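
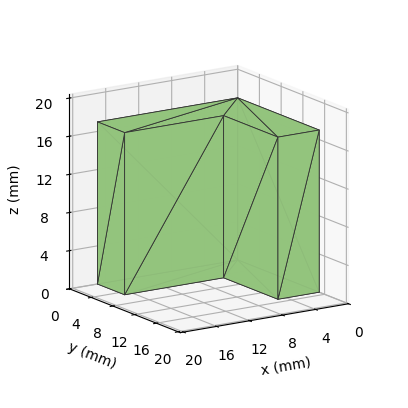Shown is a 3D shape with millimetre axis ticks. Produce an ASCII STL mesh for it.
Reading the render: the shape is an L-shaped prism: outer 17 × 15 mm, arm thicknesses ≈ 5 mm (horizontal) and 5 mm (vertical), extruded 17 mm in z (dimensions read to the nearest mm from the axis ticks). For the STL, each face is triangulated and given an outward normal.

solid part
  facet normal 0.0000 0.0000 -1.0000
    outer loop
      vertex 17.000 5.000 0.000
      vertex 17.000 0.000 0.000
      vertex 0.000 0.000 0.000
    endloop
  endfacet
  facet normal 0.0000 0.0000 -1.0000
    outer loop
      vertex 5.000 5.000 0.000
      vertex 17.000 5.000 0.000
      vertex 0.000 0.000 0.000
    endloop
  endfacet
  facet normal 0.0000 0.0000 -1.0000
    outer loop
      vertex 5.000 15.000 0.000
      vertex 5.000 5.000 0.000
      vertex 0.000 0.000 0.000
    endloop
  endfacet
  facet normal 0.0000 0.0000 -1.0000
    outer loop
      vertex 0.000 15.000 0.000
      vertex 5.000 15.000 0.000
      vertex 0.000 0.000 0.000
    endloop
  endfacet
  facet normal 0.0000 0.0000 1.0000
    outer loop
      vertex 0.000 0.000 17.000
      vertex 17.000 0.000 17.000
      vertex 17.000 5.000 17.000
    endloop
  endfacet
  facet normal 0.0000 0.0000 1.0000
    outer loop
      vertex 0.000 0.000 17.000
      vertex 17.000 5.000 17.000
      vertex 5.000 5.000 17.000
    endloop
  endfacet
  facet normal 0.0000 0.0000 1.0000
    outer loop
      vertex 0.000 0.000 17.000
      vertex 5.000 5.000 17.000
      vertex 5.000 15.000 17.000
    endloop
  endfacet
  facet normal 0.0000 0.0000 1.0000
    outer loop
      vertex 0.000 0.000 17.000
      vertex 5.000 15.000 17.000
      vertex 0.000 15.000 17.000
    endloop
  endfacet
  facet normal 0.0000 -1.0000 0.0000
    outer loop
      vertex 0.000 0.000 0.000
      vertex 17.000 0.000 0.000
      vertex 17.000 0.000 17.000
    endloop
  endfacet
  facet normal 0.0000 -1.0000 0.0000
    outer loop
      vertex 0.000 0.000 0.000
      vertex 17.000 0.000 17.000
      vertex 0.000 0.000 17.000
    endloop
  endfacet
  facet normal 1.0000 0.0000 0.0000
    outer loop
      vertex 17.000 0.000 0.000
      vertex 17.000 5.000 0.000
      vertex 17.000 5.000 17.000
    endloop
  endfacet
  facet normal 1.0000 0.0000 0.0000
    outer loop
      vertex 17.000 0.000 0.000
      vertex 17.000 5.000 17.000
      vertex 17.000 0.000 17.000
    endloop
  endfacet
  facet normal 0.0000 1.0000 0.0000
    outer loop
      vertex 17.000 5.000 0.000
      vertex 5.000 5.000 0.000
      vertex 5.000 5.000 17.000
    endloop
  endfacet
  facet normal 0.0000 1.0000 0.0000
    outer loop
      vertex 17.000 5.000 0.000
      vertex 5.000 5.000 17.000
      vertex 17.000 5.000 17.000
    endloop
  endfacet
  facet normal 1.0000 0.0000 0.0000
    outer loop
      vertex 5.000 5.000 0.000
      vertex 5.000 15.000 0.000
      vertex 5.000 15.000 17.000
    endloop
  endfacet
  facet normal 1.0000 0.0000 0.0000
    outer loop
      vertex 5.000 5.000 0.000
      vertex 5.000 15.000 17.000
      vertex 5.000 5.000 17.000
    endloop
  endfacet
  facet normal 0.0000 1.0000 0.0000
    outer loop
      vertex 5.000 15.000 0.000
      vertex 0.000 15.000 0.000
      vertex 0.000 15.000 17.000
    endloop
  endfacet
  facet normal 0.0000 1.0000 0.0000
    outer loop
      vertex 5.000 15.000 0.000
      vertex 0.000 15.000 17.000
      vertex 5.000 15.000 17.000
    endloop
  endfacet
  facet normal -1.0000 0.0000 0.0000
    outer loop
      vertex 0.000 15.000 0.000
      vertex 0.000 0.000 0.000
      vertex 0.000 0.000 17.000
    endloop
  endfacet
  facet normal -1.0000 0.0000 0.0000
    outer loop
      vertex 0.000 15.000 0.000
      vertex 0.000 0.000 17.000
      vertex 0.000 15.000 17.000
    endloop
  endfacet
endsolid part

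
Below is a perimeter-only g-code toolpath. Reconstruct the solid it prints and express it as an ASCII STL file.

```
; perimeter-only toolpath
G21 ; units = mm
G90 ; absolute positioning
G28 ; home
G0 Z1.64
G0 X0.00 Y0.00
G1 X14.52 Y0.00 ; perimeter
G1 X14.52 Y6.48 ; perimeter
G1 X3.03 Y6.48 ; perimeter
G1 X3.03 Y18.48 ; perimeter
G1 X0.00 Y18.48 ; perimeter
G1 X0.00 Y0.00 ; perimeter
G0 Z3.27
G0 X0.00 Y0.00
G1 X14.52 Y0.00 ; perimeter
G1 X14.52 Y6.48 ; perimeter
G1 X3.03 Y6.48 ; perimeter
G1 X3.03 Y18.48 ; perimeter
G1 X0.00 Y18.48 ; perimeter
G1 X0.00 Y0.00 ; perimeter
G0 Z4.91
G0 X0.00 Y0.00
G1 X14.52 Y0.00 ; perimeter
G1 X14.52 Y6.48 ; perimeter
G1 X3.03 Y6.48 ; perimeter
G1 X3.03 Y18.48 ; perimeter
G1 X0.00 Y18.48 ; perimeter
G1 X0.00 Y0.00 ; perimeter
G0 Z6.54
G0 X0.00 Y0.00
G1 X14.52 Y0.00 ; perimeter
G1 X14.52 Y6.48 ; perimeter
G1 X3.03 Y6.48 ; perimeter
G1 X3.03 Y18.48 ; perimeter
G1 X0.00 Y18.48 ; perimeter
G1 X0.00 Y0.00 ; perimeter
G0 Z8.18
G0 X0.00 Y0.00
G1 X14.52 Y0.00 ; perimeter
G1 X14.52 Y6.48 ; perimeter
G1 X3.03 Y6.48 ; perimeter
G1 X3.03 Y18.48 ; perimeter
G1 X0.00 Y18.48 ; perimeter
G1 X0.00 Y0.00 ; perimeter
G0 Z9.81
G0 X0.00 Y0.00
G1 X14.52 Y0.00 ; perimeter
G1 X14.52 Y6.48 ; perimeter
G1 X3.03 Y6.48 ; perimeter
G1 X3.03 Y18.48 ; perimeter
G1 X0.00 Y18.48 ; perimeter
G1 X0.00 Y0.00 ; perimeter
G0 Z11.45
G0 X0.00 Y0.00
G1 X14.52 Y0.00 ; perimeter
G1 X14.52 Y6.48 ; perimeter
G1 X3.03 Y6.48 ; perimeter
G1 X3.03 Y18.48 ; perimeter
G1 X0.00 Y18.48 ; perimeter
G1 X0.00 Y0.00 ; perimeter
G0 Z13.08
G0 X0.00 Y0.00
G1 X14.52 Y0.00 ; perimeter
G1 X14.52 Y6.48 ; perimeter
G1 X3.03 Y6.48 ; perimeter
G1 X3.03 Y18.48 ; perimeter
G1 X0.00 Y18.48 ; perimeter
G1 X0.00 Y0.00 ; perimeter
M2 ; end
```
solid part
  facet normal 0.0000 0.0000 -1.0000
    outer loop
      vertex 14.52 6.48 0.00
      vertex 14.52 0.00 0.00
      vertex 0.00 0.00 0.00
    endloop
  endfacet
  facet normal 0.0000 0.0000 -1.0000
    outer loop
      vertex 3.03 6.48 0.00
      vertex 14.52 6.48 0.00
      vertex 0.00 0.00 0.00
    endloop
  endfacet
  facet normal 0.0000 0.0000 -1.0000
    outer loop
      vertex 3.03 18.48 0.00
      vertex 3.03 6.48 0.00
      vertex 0.00 0.00 0.00
    endloop
  endfacet
  facet normal 0.0000 0.0000 -1.0000
    outer loop
      vertex 0.00 18.48 0.00
      vertex 3.03 18.48 0.00
      vertex 0.00 0.00 0.00
    endloop
  endfacet
  facet normal 0.0000 0.0000 1.0000
    outer loop
      vertex 0.00 0.00 13.08
      vertex 14.52 0.00 13.08
      vertex 14.52 6.48 13.08
    endloop
  endfacet
  facet normal 0.0000 0.0000 1.0000
    outer loop
      vertex 0.00 0.00 13.08
      vertex 14.52 6.48 13.08
      vertex 3.03 6.48 13.08
    endloop
  endfacet
  facet normal 0.0000 0.0000 1.0000
    outer loop
      vertex 0.00 0.00 13.08
      vertex 3.03 6.48 13.08
      vertex 3.03 18.48 13.08
    endloop
  endfacet
  facet normal 0.0000 0.0000 1.0000
    outer loop
      vertex 0.00 0.00 13.08
      vertex 3.03 18.48 13.08
      vertex 0.00 18.48 13.08
    endloop
  endfacet
  facet normal 0.0000 -1.0000 0.0000
    outer loop
      vertex 0.00 0.00 0.00
      vertex 14.52 0.00 0.00
      vertex 14.52 0.00 13.08
    endloop
  endfacet
  facet normal 0.0000 -1.0000 0.0000
    outer loop
      vertex 0.00 0.00 0.00
      vertex 14.52 0.00 13.08
      vertex 0.00 0.00 13.08
    endloop
  endfacet
  facet normal 1.0000 0.0000 0.0000
    outer loop
      vertex 14.52 0.00 0.00
      vertex 14.52 6.48 0.00
      vertex 14.52 6.48 13.08
    endloop
  endfacet
  facet normal 1.0000 0.0000 0.0000
    outer loop
      vertex 14.52 0.00 0.00
      vertex 14.52 6.48 13.08
      vertex 14.52 0.00 13.08
    endloop
  endfacet
  facet normal 0.0000 1.0000 0.0000
    outer loop
      vertex 14.52 6.48 0.00
      vertex 3.03 6.48 0.00
      vertex 3.03 6.48 13.08
    endloop
  endfacet
  facet normal 0.0000 1.0000 0.0000
    outer loop
      vertex 14.52 6.48 0.00
      vertex 3.03 6.48 13.08
      vertex 14.52 6.48 13.08
    endloop
  endfacet
  facet normal 1.0000 0.0000 0.0000
    outer loop
      vertex 3.03 6.48 0.00
      vertex 3.03 18.48 0.00
      vertex 3.03 18.48 13.08
    endloop
  endfacet
  facet normal 1.0000 0.0000 0.0000
    outer loop
      vertex 3.03 6.48 0.00
      vertex 3.03 18.48 13.08
      vertex 3.03 6.48 13.08
    endloop
  endfacet
  facet normal 0.0000 1.0000 0.0000
    outer loop
      vertex 3.03 18.48 0.00
      vertex 0.00 18.48 0.00
      vertex 0.00 18.48 13.08
    endloop
  endfacet
  facet normal 0.0000 1.0000 0.0000
    outer loop
      vertex 3.03 18.48 0.00
      vertex 0.00 18.48 13.08
      vertex 3.03 18.48 13.08
    endloop
  endfacet
  facet normal -1.0000 0.0000 0.0000
    outer loop
      vertex 0.00 18.48 0.00
      vertex 0.00 0.00 0.00
      vertex 0.00 0.00 13.08
    endloop
  endfacet
  facet normal -1.0000 0.0000 0.0000
    outer loop
      vertex 0.00 18.48 0.00
      vertex 0.00 0.00 13.08
      vertex 0.00 18.48 13.08
    endloop
  endfacet
endsolid part

The G0 Z moves step by Δz≈1.64 mm. Every layer's G1 loop is the same polygon, so the solid is a straight extrusion of it from z=0 to z≈13.1. Closing with flat bottom and top caps and triangulating gives 20 facets — an L-shaped prism: outer 14.5 × 18.5 mm, arm thicknesses ≈ 6.48 mm (horizontal) and 3.03 mm (vertical), extruded 13.1 mm in z.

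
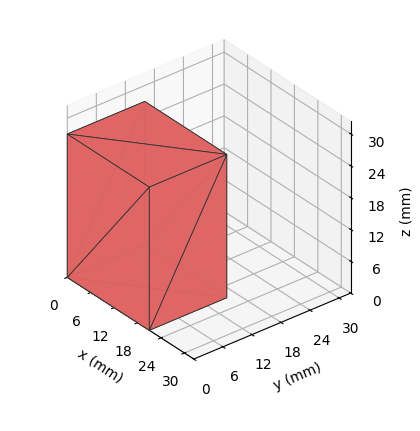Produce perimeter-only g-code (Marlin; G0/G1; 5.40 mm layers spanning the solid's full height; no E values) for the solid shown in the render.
Reading the render: the shape is a rectangular box, roughly 21 × 16 mm footprint and 27 mm tall (dimensions read to the nearest mm from the axis ticks). For the g-code, the solid's height is divided into equal slices at the stated Δz and each level perimeter traced with G1 moves after a G0 lift.

; perimeter-only toolpath
G21 ; units = mm
G90 ; absolute positioning
G28 ; home
; layer 1
G0 Z5.40
G0 X0.00 Y0.00
G1 X21.00 Y0.00
G1 X21.00 Y16.00
G1 X0.00 Y16.00
G1 X0.00 Y0.00
; layer 2
G0 Z10.80
G0 X0.00 Y0.00
G1 X21.00 Y0.00
G1 X21.00 Y16.00
G1 X0.00 Y16.00
G1 X0.00 Y0.00
; layer 3
G0 Z16.20
G0 X0.00 Y0.00
G1 X21.00 Y0.00
G1 X21.00 Y16.00
G1 X0.00 Y16.00
G1 X0.00 Y0.00
; layer 4
G0 Z21.60
G0 X0.00 Y0.00
G1 X21.00 Y0.00
G1 X21.00 Y16.00
G1 X0.00 Y16.00
G1 X0.00 Y0.00
; layer 5
G0 Z27.00
G0 X0.00 Y0.00
G1 X21.00 Y0.00
G1 X21.00 Y16.00
G1 X0.00 Y16.00
G1 X0.00 Y0.00
M2 ; end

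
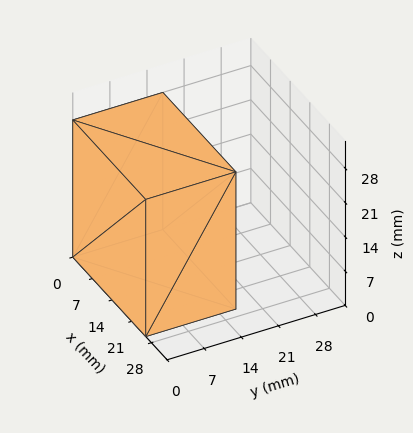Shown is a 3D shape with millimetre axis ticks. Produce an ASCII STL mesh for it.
Reading the render: the shape is a rectangular box, roughly 26 × 17 mm footprint and 28 mm tall (dimensions read to the nearest mm from the axis ticks). For the STL, each face is triangulated and given an outward normal.

solid part
  facet normal 0.0000 0.0000 -1.0000
    outer loop
      vertex 26.00 17.00 0.00
      vertex 26.00 0.00 0.00
      vertex 0.00 0.00 0.00
    endloop
  endfacet
  facet normal 0.0000 0.0000 -1.0000
    outer loop
      vertex 0.00 17.00 0.00
      vertex 26.00 17.00 0.00
      vertex 0.00 0.00 0.00
    endloop
  endfacet
  facet normal 0.0000 0.0000 1.0000
    outer loop
      vertex 0.00 0.00 28.00
      vertex 26.00 0.00 28.00
      vertex 26.00 17.00 28.00
    endloop
  endfacet
  facet normal 0.0000 0.0000 1.0000
    outer loop
      vertex 0.00 0.00 28.00
      vertex 26.00 17.00 28.00
      vertex 0.00 17.00 28.00
    endloop
  endfacet
  facet normal 0.0000 -1.0000 0.0000
    outer loop
      vertex 0.00 0.00 0.00
      vertex 26.00 0.00 0.00
      vertex 26.00 0.00 28.00
    endloop
  endfacet
  facet normal 0.0000 -1.0000 0.0000
    outer loop
      vertex 0.00 0.00 0.00
      vertex 26.00 0.00 28.00
      vertex 0.00 0.00 28.00
    endloop
  endfacet
  facet normal 0.0000 1.0000 0.0000
    outer loop
      vertex 26.00 17.00 28.00
      vertex 26.00 17.00 0.00
      vertex 0.00 17.00 0.00
    endloop
  endfacet
  facet normal 0.0000 1.0000 0.0000
    outer loop
      vertex 0.00 17.00 28.00
      vertex 26.00 17.00 28.00
      vertex 0.00 17.00 0.00
    endloop
  endfacet
  facet normal -1.0000 0.0000 0.0000
    outer loop
      vertex 0.00 17.00 28.00
      vertex 0.00 17.00 0.00
      vertex 0.00 0.00 0.00
    endloop
  endfacet
  facet normal -1.0000 0.0000 0.0000
    outer loop
      vertex 0.00 0.00 28.00
      vertex 0.00 17.00 28.00
      vertex 0.00 0.00 0.00
    endloop
  endfacet
  facet normal 1.0000 0.0000 0.0000
    outer loop
      vertex 26.00 0.00 0.00
      vertex 26.00 17.00 0.00
      vertex 26.00 17.00 28.00
    endloop
  endfacet
  facet normal 1.0000 0.0000 0.0000
    outer loop
      vertex 26.00 0.00 0.00
      vertex 26.00 17.00 28.00
      vertex 26.00 0.00 28.00
    endloop
  endfacet
endsolid part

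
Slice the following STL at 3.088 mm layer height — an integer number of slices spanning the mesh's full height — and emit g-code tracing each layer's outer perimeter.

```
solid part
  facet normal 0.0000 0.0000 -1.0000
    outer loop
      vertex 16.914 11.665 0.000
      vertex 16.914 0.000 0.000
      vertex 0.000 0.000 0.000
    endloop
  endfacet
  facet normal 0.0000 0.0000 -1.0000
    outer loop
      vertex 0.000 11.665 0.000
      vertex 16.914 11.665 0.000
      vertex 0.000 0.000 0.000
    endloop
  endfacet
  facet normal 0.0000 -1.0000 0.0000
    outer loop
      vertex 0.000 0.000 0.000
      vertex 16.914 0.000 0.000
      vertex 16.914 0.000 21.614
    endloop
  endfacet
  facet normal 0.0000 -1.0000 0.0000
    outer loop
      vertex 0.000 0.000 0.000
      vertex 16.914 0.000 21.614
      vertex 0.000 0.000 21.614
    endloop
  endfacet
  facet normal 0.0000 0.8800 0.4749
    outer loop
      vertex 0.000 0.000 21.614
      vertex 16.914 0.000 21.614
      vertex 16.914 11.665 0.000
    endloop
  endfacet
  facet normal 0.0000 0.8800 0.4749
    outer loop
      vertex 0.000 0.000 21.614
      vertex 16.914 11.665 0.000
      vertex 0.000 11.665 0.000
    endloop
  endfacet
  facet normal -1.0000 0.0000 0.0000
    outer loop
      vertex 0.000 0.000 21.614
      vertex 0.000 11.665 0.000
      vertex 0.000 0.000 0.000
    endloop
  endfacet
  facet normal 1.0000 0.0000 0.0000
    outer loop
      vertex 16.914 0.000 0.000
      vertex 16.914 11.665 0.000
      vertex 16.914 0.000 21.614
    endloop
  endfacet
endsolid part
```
; perimeter-only toolpath
G21 ; units = mm
G90 ; absolute positioning
G28 ; home
; layer 1
G0 Z3.088
G0 X0.000 Y0.000
G1 X16.914 Y0.000
G1 X16.914 Y9.999
G1 X0.000 Y9.999
G1 X0.000 Y0.000
; layer 2
G0 Z6.175
G0 X0.000 Y0.000
G1 X16.914 Y0.000
G1 X16.914 Y8.332
G1 X0.000 Y8.332
G1 X0.000 Y0.000
; layer 3
G0 Z9.263
G0 X0.000 Y0.000
G1 X16.914 Y0.000
G1 X16.914 Y6.666
G1 X0.000 Y6.666
G1 X0.000 Y0.000
; layer 4
G0 Z12.351
G0 X0.000 Y0.000
G1 X16.914 Y0.000
G1 X16.914 Y4.999
G1 X0.000 Y4.999
G1 X0.000 Y0.000
; layer 5
G0 Z15.439
G0 X0.000 Y0.000
G1 X16.914 Y0.000
G1 X16.914 Y3.333
G1 X0.000 Y3.333
G1 X0.000 Y0.000
; layer 6
G0 Z18.526
G0 X0.000 Y0.000
G1 X16.914 Y0.000
G1 X16.914 Y1.666
G1 X0.000 Y1.666
G1 X0.000 Y0.000
M2 ; end

The solid is a wedge (ramp): 16.9 × 11.7 mm base, rising to 21.6 mm along the y=0 edge and sloping linearly to z=0 at y=11.7. Slicing at Δz = 3.088 mm — 7 equal slices spanning the solid's height, so layer i sits at z = i·h/7 — gives 6 non-empty perimeters. Each is a 4-segment closed polygon; G0 lifts to the layer z and rapids to the start vertex, then G1 traces the edges. The cross-section shrinks linearly with z (the slice at the apex is degenerate and omitted).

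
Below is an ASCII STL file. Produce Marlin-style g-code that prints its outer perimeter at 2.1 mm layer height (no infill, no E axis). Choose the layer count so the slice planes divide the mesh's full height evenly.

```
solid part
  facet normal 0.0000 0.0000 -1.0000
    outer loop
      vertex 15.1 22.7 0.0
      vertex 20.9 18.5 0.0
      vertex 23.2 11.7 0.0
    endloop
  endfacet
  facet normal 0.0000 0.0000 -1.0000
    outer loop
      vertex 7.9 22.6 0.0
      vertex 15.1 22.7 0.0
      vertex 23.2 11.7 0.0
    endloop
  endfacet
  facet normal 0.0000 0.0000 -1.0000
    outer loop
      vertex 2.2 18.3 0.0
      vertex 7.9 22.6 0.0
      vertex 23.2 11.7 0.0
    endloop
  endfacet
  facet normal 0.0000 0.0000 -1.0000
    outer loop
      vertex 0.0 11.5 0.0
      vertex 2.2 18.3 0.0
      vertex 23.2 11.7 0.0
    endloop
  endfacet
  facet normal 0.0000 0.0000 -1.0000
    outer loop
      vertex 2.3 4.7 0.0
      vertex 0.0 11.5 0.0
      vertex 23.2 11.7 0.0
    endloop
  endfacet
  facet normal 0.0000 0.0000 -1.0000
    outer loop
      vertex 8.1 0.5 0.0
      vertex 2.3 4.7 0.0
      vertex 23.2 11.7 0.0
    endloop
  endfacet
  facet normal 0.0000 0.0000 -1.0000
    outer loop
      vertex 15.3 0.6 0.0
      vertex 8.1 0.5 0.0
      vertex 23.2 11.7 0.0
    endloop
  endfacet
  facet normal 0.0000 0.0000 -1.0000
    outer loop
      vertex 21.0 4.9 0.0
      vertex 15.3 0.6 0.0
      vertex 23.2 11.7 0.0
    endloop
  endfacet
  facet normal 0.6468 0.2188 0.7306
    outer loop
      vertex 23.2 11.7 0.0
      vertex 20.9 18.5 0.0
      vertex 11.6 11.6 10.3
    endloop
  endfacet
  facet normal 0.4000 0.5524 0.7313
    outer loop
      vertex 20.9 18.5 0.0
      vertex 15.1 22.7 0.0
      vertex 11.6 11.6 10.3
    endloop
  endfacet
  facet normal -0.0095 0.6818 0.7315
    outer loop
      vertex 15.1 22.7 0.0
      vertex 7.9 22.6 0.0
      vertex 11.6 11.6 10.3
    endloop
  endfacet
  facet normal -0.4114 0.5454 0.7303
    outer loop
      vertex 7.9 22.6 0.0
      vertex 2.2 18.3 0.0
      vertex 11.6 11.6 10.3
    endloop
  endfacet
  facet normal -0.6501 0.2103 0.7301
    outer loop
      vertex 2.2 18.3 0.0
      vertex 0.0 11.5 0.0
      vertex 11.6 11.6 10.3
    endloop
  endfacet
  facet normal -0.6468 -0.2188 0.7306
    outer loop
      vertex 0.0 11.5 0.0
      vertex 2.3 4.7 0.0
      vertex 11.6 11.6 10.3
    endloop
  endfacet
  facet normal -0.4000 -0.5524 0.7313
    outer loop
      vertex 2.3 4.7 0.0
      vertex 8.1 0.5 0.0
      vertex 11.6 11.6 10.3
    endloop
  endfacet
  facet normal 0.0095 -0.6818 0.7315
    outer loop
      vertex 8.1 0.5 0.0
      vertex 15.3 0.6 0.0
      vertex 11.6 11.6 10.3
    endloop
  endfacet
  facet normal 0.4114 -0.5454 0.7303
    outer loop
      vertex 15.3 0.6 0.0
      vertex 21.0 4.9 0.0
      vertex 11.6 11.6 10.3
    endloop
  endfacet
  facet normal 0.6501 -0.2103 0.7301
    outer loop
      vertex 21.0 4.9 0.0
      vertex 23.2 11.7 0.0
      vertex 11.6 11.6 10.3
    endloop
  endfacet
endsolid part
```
; perimeter-only toolpath
G21 ; units = mm
G90 ; absolute positioning
G28 ; home
; layer 1
G0 Z2.1
G0 X20.9 Y11.7
G1 X19.0 Y17.1
G1 X14.4 Y20.5
G1 X8.6 Y20.4
G1 X4.1 Y17.0
G1 X2.3 Y11.5
G1 X4.2 Y6.1
G1 X8.8 Y2.7
G1 X14.6 Y2.8
G1 X19.1 Y6.2
G1 X20.9 Y11.7
; layer 2
G0 Z4.1
G0 X18.6 Y11.7
G1 X17.2 Y15.7
G1 X13.7 Y18.3
G1 X9.4 Y18.2
G1 X6.0 Y15.6
G1 X4.6 Y11.5
G1 X6.0 Y7.5
G1 X9.5 Y4.9
G1 X13.8 Y5.0
G1 X17.2 Y7.6
G1 X18.6 Y11.7
; layer 3
G0 Z6.2
G0 X16.2 Y11.6
G1 X15.3 Y14.4
G1 X13.0 Y16.0
G1 X10.1 Y16.0
G1 X7.8 Y14.3
G1 X7.0 Y11.6
G1 X7.9 Y8.8
G1 X10.2 Y7.2
G1 X13.1 Y7.2
G1 X15.4 Y8.9
G1 X16.2 Y11.6
; layer 4
G0 Z8.2
G0 X13.9 Y11.6
G1 X13.5 Y13.0
G1 X12.3 Y13.8
G1 X10.9 Y13.8
G1 X9.7 Y12.9
G1 X9.3 Y11.6
G1 X9.7 Y10.2
G1 X10.9 Y9.4
G1 X12.3 Y9.4
G1 X13.5 Y10.3
G1 X13.9 Y11.6
M2 ; end

The solid is a regular 10-sided pyramid, base circumscribed radius ≈ 11.6 mm, apex at z ≈ 10.3 mm. Slicing at Δz = 2.1 mm — 5 equal slices spanning the solid's height, so layer i sits at z = i·h/5 — gives 4 non-empty perimeters. Each is a 10-segment closed polygon; G0 lifts to the layer z and rapids to the start vertex, then G1 traces the edges. The cross-section shrinks linearly with z (the slice at the apex is degenerate and omitted).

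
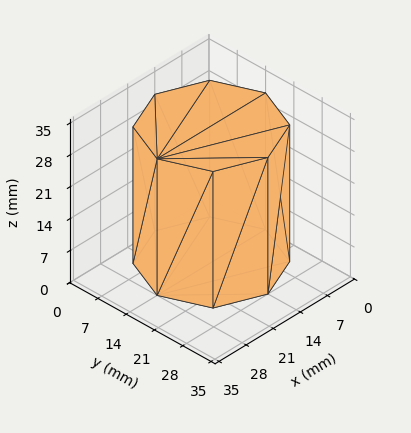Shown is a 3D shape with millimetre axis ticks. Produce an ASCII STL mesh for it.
Reading the render: the shape is a regular 8-sided prism (a cylinder approximated with 8 flat sides), circumscribed radius ≈ 14 mm, height ≈ 30 mm (dimensions read to the nearest mm from the axis ticks). For the STL, each face is triangulated and given an outward normal.

solid part
  facet normal 0.0000 0.0000 -1.0000
    outer loop
      vertex 14.000 28.000 0.000
      vertex 23.899 23.899 0.000
      vertex 28.000 14.000 0.000
    endloop
  endfacet
  facet normal 0.0000 0.0000 -1.0000
    outer loop
      vertex 4.101 23.899 0.000
      vertex 14.000 28.000 0.000
      vertex 28.000 14.000 0.000
    endloop
  endfacet
  facet normal 0.0000 0.0000 -1.0000
    outer loop
      vertex 0.000 14.000 0.000
      vertex 4.101 23.899 0.000
      vertex 28.000 14.000 0.000
    endloop
  endfacet
  facet normal 0.0000 0.0000 -1.0000
    outer loop
      vertex 4.101 4.101 0.000
      vertex 0.000 14.000 0.000
      vertex 28.000 14.000 0.000
    endloop
  endfacet
  facet normal 0.0000 0.0000 -1.0000
    outer loop
      vertex 14.000 0.000 0.000
      vertex 4.101 4.101 0.000
      vertex 28.000 14.000 0.000
    endloop
  endfacet
  facet normal 0.0000 0.0000 -1.0000
    outer loop
      vertex 23.899 4.101 0.000
      vertex 14.000 0.000 0.000
      vertex 28.000 14.000 0.000
    endloop
  endfacet
  facet normal 0.0000 0.0000 1.0000
    outer loop
      vertex 28.000 14.000 30.000
      vertex 23.899 23.899 30.000
      vertex 14.000 28.000 30.000
    endloop
  endfacet
  facet normal 0.0000 0.0000 1.0000
    outer loop
      vertex 28.000 14.000 30.000
      vertex 14.000 28.000 30.000
      vertex 4.101 23.899 30.000
    endloop
  endfacet
  facet normal 0.0000 0.0000 1.0000
    outer loop
      vertex 28.000 14.000 30.000
      vertex 4.101 23.899 30.000
      vertex 0.000 14.000 30.000
    endloop
  endfacet
  facet normal 0.0000 0.0000 1.0000
    outer loop
      vertex 28.000 14.000 30.000
      vertex 0.000 14.000 30.000
      vertex 4.101 4.101 30.000
    endloop
  endfacet
  facet normal 0.0000 0.0000 1.0000
    outer loop
      vertex 28.000 14.000 30.000
      vertex 4.101 4.101 30.000
      vertex 14.000 0.000 30.000
    endloop
  endfacet
  facet normal 0.0000 0.0000 1.0000
    outer loop
      vertex 28.000 14.000 30.000
      vertex 14.000 0.000 30.000
      vertex 23.899 4.101 30.000
    endloop
  endfacet
  facet normal 0.9239 0.3827 0.0000
    outer loop
      vertex 28.000 14.000 0.000
      vertex 23.899 23.899 0.000
      vertex 23.899 23.899 30.000
    endloop
  endfacet
  facet normal 0.9239 0.3827 0.0000
    outer loop
      vertex 28.000 14.000 0.000
      vertex 23.899 23.899 30.000
      vertex 28.000 14.000 30.000
    endloop
  endfacet
  facet normal 0.3827 0.9239 0.0000
    outer loop
      vertex 23.899 23.899 0.000
      vertex 14.000 28.000 0.000
      vertex 14.000 28.000 30.000
    endloop
  endfacet
  facet normal 0.3827 0.9239 0.0000
    outer loop
      vertex 23.899 23.899 0.000
      vertex 14.000 28.000 30.000
      vertex 23.899 23.899 30.000
    endloop
  endfacet
  facet normal -0.3827 0.9239 0.0000
    outer loop
      vertex 14.000 28.000 0.000
      vertex 4.101 23.899 0.000
      vertex 4.101 23.899 30.000
    endloop
  endfacet
  facet normal -0.3827 0.9239 0.0000
    outer loop
      vertex 14.000 28.000 0.000
      vertex 4.101 23.899 30.000
      vertex 14.000 28.000 30.000
    endloop
  endfacet
  facet normal -0.9239 0.3827 0.0000
    outer loop
      vertex 4.101 23.899 0.000
      vertex 0.000 14.000 0.000
      vertex 0.000 14.000 30.000
    endloop
  endfacet
  facet normal -0.9239 0.3827 0.0000
    outer loop
      vertex 4.101 23.899 0.000
      vertex 0.000 14.000 30.000
      vertex 4.101 23.899 30.000
    endloop
  endfacet
  facet normal -0.9239 -0.3827 0.0000
    outer loop
      vertex 0.000 14.000 0.000
      vertex 4.101 4.101 0.000
      vertex 4.101 4.101 30.000
    endloop
  endfacet
  facet normal -0.9239 -0.3827 0.0000
    outer loop
      vertex 0.000 14.000 0.000
      vertex 4.101 4.101 30.000
      vertex 0.000 14.000 30.000
    endloop
  endfacet
  facet normal -0.3827 -0.9239 0.0000
    outer loop
      vertex 4.101 4.101 0.000
      vertex 14.000 0.000 0.000
      vertex 14.000 0.000 30.000
    endloop
  endfacet
  facet normal -0.3827 -0.9239 0.0000
    outer loop
      vertex 4.101 4.101 0.000
      vertex 14.000 0.000 30.000
      vertex 4.101 4.101 30.000
    endloop
  endfacet
  facet normal 0.3827 -0.9239 0.0000
    outer loop
      vertex 14.000 0.000 0.000
      vertex 23.899 4.101 0.000
      vertex 23.899 4.101 30.000
    endloop
  endfacet
  facet normal 0.3827 -0.9239 0.0000
    outer loop
      vertex 14.000 0.000 0.000
      vertex 23.899 4.101 30.000
      vertex 14.000 0.000 30.000
    endloop
  endfacet
  facet normal 0.9239 -0.3827 0.0000
    outer loop
      vertex 23.899 4.101 0.000
      vertex 28.000 14.000 0.000
      vertex 28.000 14.000 30.000
    endloop
  endfacet
  facet normal 0.9239 -0.3827 0.0000
    outer loop
      vertex 23.899 4.101 0.000
      vertex 28.000 14.000 30.000
      vertex 23.899 4.101 30.000
    endloop
  endfacet
endsolid part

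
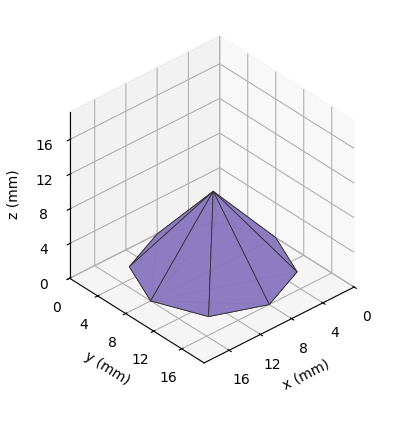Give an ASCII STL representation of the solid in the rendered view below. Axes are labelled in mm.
Reading the render: the shape is a regular 8-sided pyramid, base circumscribed radius ≈ 8 mm, apex at z ≈ 9 mm (dimensions read to the nearest mm from the axis ticks). For the STL, each face is triangulated and given an outward normal.

solid part
  facet normal 0.0000 0.0000 -1.0000
    outer loop
      vertex 8.000 16.000 0.000
      vertex 13.657 13.657 0.000
      vertex 16.000 8.000 0.000
    endloop
  endfacet
  facet normal 0.0000 0.0000 -1.0000
    outer loop
      vertex 2.343 13.657 0.000
      vertex 8.000 16.000 0.000
      vertex 16.000 8.000 0.000
    endloop
  endfacet
  facet normal 0.0000 0.0000 -1.0000
    outer loop
      vertex 0.000 8.000 0.000
      vertex 2.343 13.657 0.000
      vertex 16.000 8.000 0.000
    endloop
  endfacet
  facet normal 0.0000 0.0000 -1.0000
    outer loop
      vertex 2.343 2.343 0.000
      vertex 0.000 8.000 0.000
      vertex 16.000 8.000 0.000
    endloop
  endfacet
  facet normal 0.0000 0.0000 -1.0000
    outer loop
      vertex 8.000 0.000 0.000
      vertex 2.343 2.343 0.000
      vertex 16.000 8.000 0.000
    endloop
  endfacet
  facet normal 0.0000 0.0000 -1.0000
    outer loop
      vertex 13.657 2.343 0.000
      vertex 8.000 0.000 0.000
      vertex 16.000 8.000 0.000
    endloop
  endfacet
  facet normal 0.7140 0.2957 0.6347
    outer loop
      vertex 16.000 8.000 0.000
      vertex 13.657 13.657 0.000
      vertex 8.000 8.000 9.000
    endloop
  endfacet
  facet normal 0.2957 0.7140 0.6347
    outer loop
      vertex 13.657 13.657 0.000
      vertex 8.000 16.000 0.000
      vertex 8.000 8.000 9.000
    endloop
  endfacet
  facet normal -0.2957 0.7140 0.6347
    outer loop
      vertex 8.000 16.000 0.000
      vertex 2.343 13.657 0.000
      vertex 8.000 8.000 9.000
    endloop
  endfacet
  facet normal -0.7140 0.2957 0.6347
    outer loop
      vertex 2.343 13.657 0.000
      vertex 0.000 8.000 0.000
      vertex 8.000 8.000 9.000
    endloop
  endfacet
  facet normal -0.7140 -0.2957 0.6347
    outer loop
      vertex 0.000 8.000 0.000
      vertex 2.343 2.343 0.000
      vertex 8.000 8.000 9.000
    endloop
  endfacet
  facet normal -0.2957 -0.7140 0.6347
    outer loop
      vertex 2.343 2.343 0.000
      vertex 8.000 0.000 0.000
      vertex 8.000 8.000 9.000
    endloop
  endfacet
  facet normal 0.2957 -0.7140 0.6347
    outer loop
      vertex 8.000 0.000 0.000
      vertex 13.657 2.343 0.000
      vertex 8.000 8.000 9.000
    endloop
  endfacet
  facet normal 0.7140 -0.2957 0.6347
    outer loop
      vertex 13.657 2.343 0.000
      vertex 16.000 8.000 0.000
      vertex 8.000 8.000 9.000
    endloop
  endfacet
endsolid part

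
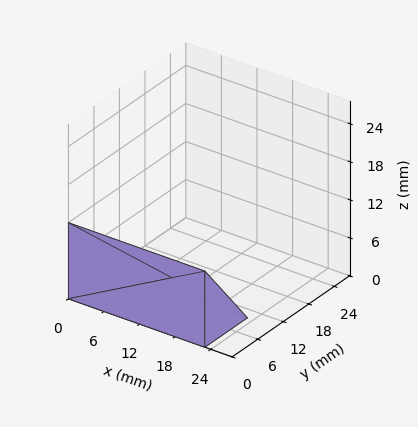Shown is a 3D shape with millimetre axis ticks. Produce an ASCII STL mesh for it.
Reading the render: the shape is a wedge (ramp): 23 × 10 mm base, rising to 12 mm along the y=0 edge and sloping linearly to z=0 at y=10 (dimensions read to the nearest mm from the axis ticks). For the STL, each face is triangulated and given an outward normal.

solid part
  facet normal 0.0000 0.0000 -1.0000
    outer loop
      vertex 23.0 10.0 0.0
      vertex 23.0 0.0 0.0
      vertex 0.0 0.0 0.0
    endloop
  endfacet
  facet normal 0.0000 0.0000 -1.0000
    outer loop
      vertex 0.0 10.0 0.0
      vertex 23.0 10.0 0.0
      vertex 0.0 0.0 0.0
    endloop
  endfacet
  facet normal 0.0000 -1.0000 0.0000
    outer loop
      vertex 0.0 0.0 0.0
      vertex 23.0 0.0 0.0
      vertex 23.0 0.0 12.0
    endloop
  endfacet
  facet normal 0.0000 -1.0000 0.0000
    outer loop
      vertex 0.0 0.0 0.0
      vertex 23.0 0.0 12.0
      vertex 0.0 0.0 12.0
    endloop
  endfacet
  facet normal 0.0000 0.7682 0.6402
    outer loop
      vertex 0.0 0.0 12.0
      vertex 23.0 0.0 12.0
      vertex 23.0 10.0 0.0
    endloop
  endfacet
  facet normal 0.0000 0.7682 0.6402
    outer loop
      vertex 0.0 0.0 12.0
      vertex 23.0 10.0 0.0
      vertex 0.0 10.0 0.0
    endloop
  endfacet
  facet normal -1.0000 0.0000 0.0000
    outer loop
      vertex 0.0 0.0 12.0
      vertex 0.0 10.0 0.0
      vertex 0.0 0.0 0.0
    endloop
  endfacet
  facet normal 1.0000 0.0000 0.0000
    outer loop
      vertex 23.0 0.0 0.0
      vertex 23.0 10.0 0.0
      vertex 23.0 0.0 12.0
    endloop
  endfacet
endsolid part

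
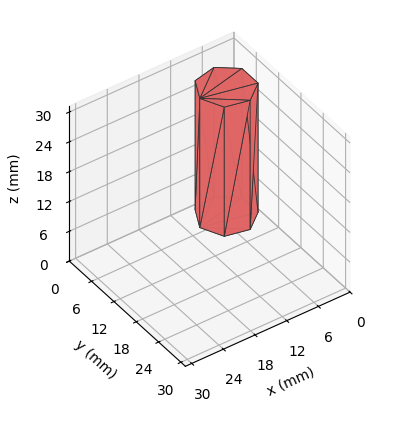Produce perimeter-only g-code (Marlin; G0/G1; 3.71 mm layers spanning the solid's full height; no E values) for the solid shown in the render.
Reading the render: the shape is a regular 7-sided prism (a cylinder approximated with 7 flat sides), circumscribed radius ≈ 5 mm, height ≈ 26 mm (dimensions read to the nearest mm from the axis ticks). For the g-code, the solid's height is divided into equal slices at the stated Δz and each level perimeter traced with G1 moves after a G0 lift.

; perimeter-only toolpath
G21 ; units = mm
G90 ; absolute positioning
G28 ; home
; layer 1
G0 Z3.71
G0 X10.00 Y5.00
G1 X8.12 Y8.91
G1 X3.89 Y9.87
G1 X0.50 Y7.17
G1 X0.50 Y2.83
G1 X3.89 Y0.13
G1 X8.12 Y1.09
G1 X10.00 Y5.00
; layer 2
G0 Z7.43
G0 X10.00 Y5.00
G1 X8.12 Y8.91
G1 X3.89 Y9.87
G1 X0.50 Y7.17
G1 X0.50 Y2.83
G1 X3.89 Y0.13
G1 X8.12 Y1.09
G1 X10.00 Y5.00
; layer 3
G0 Z11.14
G0 X10.00 Y5.00
G1 X8.12 Y8.91
G1 X3.89 Y9.87
G1 X0.50 Y7.17
G1 X0.50 Y2.83
G1 X3.89 Y0.13
G1 X8.12 Y1.09
G1 X10.00 Y5.00
; layer 4
G0 Z14.86
G0 X10.00 Y5.00
G1 X8.12 Y8.91
G1 X3.89 Y9.87
G1 X0.50 Y7.17
G1 X0.50 Y2.83
G1 X3.89 Y0.13
G1 X8.12 Y1.09
G1 X10.00 Y5.00
; layer 5
G0 Z18.57
G0 X10.00 Y5.00
G1 X8.12 Y8.91
G1 X3.89 Y9.87
G1 X0.50 Y7.17
G1 X0.50 Y2.83
G1 X3.89 Y0.13
G1 X8.12 Y1.09
G1 X10.00 Y5.00
; layer 6
G0 Z22.29
G0 X10.00 Y5.00
G1 X8.12 Y8.91
G1 X3.89 Y9.87
G1 X0.50 Y7.17
G1 X0.50 Y2.83
G1 X3.89 Y0.13
G1 X8.12 Y1.09
G1 X10.00 Y5.00
; layer 7
G0 Z26.00
G0 X10.00 Y5.00
G1 X8.12 Y8.91
G1 X3.89 Y9.87
G1 X0.50 Y7.17
G1 X0.50 Y2.83
G1 X3.89 Y0.13
G1 X8.12 Y1.09
G1 X10.00 Y5.00
M2 ; end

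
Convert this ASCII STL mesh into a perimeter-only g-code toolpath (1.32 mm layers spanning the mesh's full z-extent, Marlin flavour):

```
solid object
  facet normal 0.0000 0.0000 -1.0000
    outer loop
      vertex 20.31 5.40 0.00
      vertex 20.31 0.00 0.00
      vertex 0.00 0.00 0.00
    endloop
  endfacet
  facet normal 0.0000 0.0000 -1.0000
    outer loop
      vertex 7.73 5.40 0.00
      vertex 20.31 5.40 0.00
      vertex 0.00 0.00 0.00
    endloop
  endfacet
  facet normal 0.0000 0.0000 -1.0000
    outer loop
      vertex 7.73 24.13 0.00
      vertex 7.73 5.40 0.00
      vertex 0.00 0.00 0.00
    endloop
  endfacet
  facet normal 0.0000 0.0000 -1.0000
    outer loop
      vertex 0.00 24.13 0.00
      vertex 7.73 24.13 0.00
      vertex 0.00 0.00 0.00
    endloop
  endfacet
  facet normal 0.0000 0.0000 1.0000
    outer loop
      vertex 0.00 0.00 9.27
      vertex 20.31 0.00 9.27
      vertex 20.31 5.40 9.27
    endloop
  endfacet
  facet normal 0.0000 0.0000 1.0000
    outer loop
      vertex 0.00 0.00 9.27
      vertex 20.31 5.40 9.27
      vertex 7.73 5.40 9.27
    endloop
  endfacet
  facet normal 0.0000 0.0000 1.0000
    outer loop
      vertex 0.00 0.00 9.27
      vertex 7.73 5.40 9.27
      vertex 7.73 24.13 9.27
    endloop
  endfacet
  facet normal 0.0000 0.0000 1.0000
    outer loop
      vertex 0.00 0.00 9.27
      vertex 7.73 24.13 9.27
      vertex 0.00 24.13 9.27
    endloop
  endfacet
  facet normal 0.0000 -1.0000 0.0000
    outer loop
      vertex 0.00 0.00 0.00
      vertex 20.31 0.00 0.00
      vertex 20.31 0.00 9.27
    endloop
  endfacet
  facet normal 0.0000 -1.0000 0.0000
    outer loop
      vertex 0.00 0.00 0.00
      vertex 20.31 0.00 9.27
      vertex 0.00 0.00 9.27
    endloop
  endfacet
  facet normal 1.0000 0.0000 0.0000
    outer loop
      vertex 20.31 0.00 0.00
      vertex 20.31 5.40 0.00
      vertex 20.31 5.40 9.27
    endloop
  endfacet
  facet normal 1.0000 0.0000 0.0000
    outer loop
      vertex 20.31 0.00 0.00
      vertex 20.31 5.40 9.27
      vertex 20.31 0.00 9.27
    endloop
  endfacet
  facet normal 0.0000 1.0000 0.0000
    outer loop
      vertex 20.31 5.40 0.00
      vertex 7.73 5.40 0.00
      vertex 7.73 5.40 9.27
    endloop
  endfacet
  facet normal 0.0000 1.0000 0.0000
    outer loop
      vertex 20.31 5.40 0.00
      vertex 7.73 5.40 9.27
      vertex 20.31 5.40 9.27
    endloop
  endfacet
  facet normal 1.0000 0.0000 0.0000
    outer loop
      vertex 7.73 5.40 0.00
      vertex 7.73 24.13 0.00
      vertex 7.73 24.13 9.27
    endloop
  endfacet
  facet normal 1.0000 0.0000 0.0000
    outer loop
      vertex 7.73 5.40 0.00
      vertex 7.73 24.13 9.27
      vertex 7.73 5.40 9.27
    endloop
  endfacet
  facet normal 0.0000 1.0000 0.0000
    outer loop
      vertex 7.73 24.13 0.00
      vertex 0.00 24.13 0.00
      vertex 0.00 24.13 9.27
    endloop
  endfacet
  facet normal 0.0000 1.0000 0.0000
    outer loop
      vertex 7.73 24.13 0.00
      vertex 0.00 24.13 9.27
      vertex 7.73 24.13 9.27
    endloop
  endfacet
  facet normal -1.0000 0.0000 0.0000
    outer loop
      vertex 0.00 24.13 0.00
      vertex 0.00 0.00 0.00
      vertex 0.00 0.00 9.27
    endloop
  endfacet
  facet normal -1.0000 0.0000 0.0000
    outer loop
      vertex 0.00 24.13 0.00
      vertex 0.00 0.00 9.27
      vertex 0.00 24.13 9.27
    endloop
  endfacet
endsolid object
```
; perimeter-only toolpath
G21 ; units = mm
G90 ; absolute positioning
G28 ; home
; layer 1
G0 Z1.32
G0 X0.00 Y0.00
G1 X20.31 Y0.00
G1 X20.31 Y5.40
G1 X7.73 Y5.40
G1 X7.73 Y24.13
G1 X0.00 Y24.13
G1 X0.00 Y0.00
; layer 2
G0 Z2.65
G0 X0.00 Y0.00
G1 X20.31 Y0.00
G1 X20.31 Y5.40
G1 X7.73 Y5.40
G1 X7.73 Y24.13
G1 X0.00 Y24.13
G1 X0.00 Y0.00
; layer 3
G0 Z3.97
G0 X0.00 Y0.00
G1 X20.31 Y0.00
G1 X20.31 Y5.40
G1 X7.73 Y5.40
G1 X7.73 Y24.13
G1 X0.00 Y24.13
G1 X0.00 Y0.00
; layer 4
G0 Z5.30
G0 X0.00 Y0.00
G1 X20.31 Y0.00
G1 X20.31 Y5.40
G1 X7.73 Y5.40
G1 X7.73 Y24.13
G1 X0.00 Y24.13
G1 X0.00 Y0.00
; layer 5
G0 Z6.62
G0 X0.00 Y0.00
G1 X20.31 Y0.00
G1 X20.31 Y5.40
G1 X7.73 Y5.40
G1 X7.73 Y24.13
G1 X0.00 Y24.13
G1 X0.00 Y0.00
; layer 6
G0 Z7.95
G0 X0.00 Y0.00
G1 X20.31 Y0.00
G1 X20.31 Y5.40
G1 X7.73 Y5.40
G1 X7.73 Y24.13
G1 X0.00 Y24.13
G1 X0.00 Y0.00
; layer 7
G0 Z9.27
G0 X0.00 Y0.00
G1 X20.31 Y0.00
G1 X20.31 Y5.40
G1 X7.73 Y5.40
G1 X7.73 Y24.13
G1 X0.00 Y24.13
G1 X0.00 Y0.00
M2 ; end

The solid is an L-shaped prism: outer 20.3 × 24.1 mm, arm thicknesses ≈ 5.4 mm (horizontal) and 7.73 mm (vertical), extruded 9.27 mm in z. Slicing at Δz = 1.32 mm — 7 equal slices spanning the solid's height, so layer i sits at z = i·h/7 — gives 7 non-empty perimeters. Each is a 6-segment closed polygon; G0 lifts to the layer z and rapids to the start vertex, then G1 traces the edges.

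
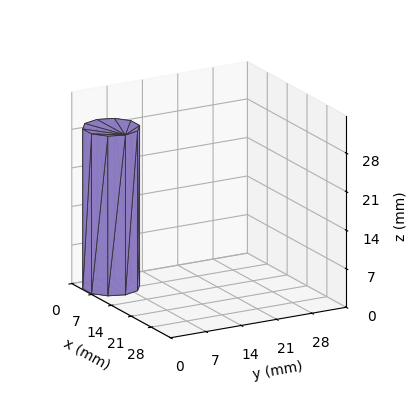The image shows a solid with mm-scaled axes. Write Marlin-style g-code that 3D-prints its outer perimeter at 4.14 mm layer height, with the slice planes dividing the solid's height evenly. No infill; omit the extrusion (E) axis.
Reading the render: the shape is a regular 10-sided prism (a cylinder approximated with 10 flat sides), circumscribed radius ≈ 5 mm, height ≈ 29 mm (dimensions read to the nearest mm from the axis ticks). For the g-code, the solid's height is divided into equal slices at the stated Δz and each level perimeter traced with G1 moves after a G0 lift.

; perimeter-only toolpath
G21 ; units = mm
G90 ; absolute positioning
G28 ; home
; layer 1
G0 Z4.14
G0 X10.00 Y5.00
G1 X9.05 Y7.94
G1 X6.55 Y9.76
G1 X3.45 Y9.76
G1 X0.95 Y7.94
G1 X0.00 Y5.00
G1 X0.95 Y2.06
G1 X3.45 Y0.24
G1 X6.55 Y0.24
G1 X9.05 Y2.06
G1 X10.00 Y5.00
; layer 2
G0 Z8.29
G0 X10.00 Y5.00
G1 X9.05 Y7.94
G1 X6.55 Y9.76
G1 X3.45 Y9.76
G1 X0.95 Y7.94
G1 X0.00 Y5.00
G1 X0.95 Y2.06
G1 X3.45 Y0.24
G1 X6.55 Y0.24
G1 X9.05 Y2.06
G1 X10.00 Y5.00
; layer 3
G0 Z12.43
G0 X10.00 Y5.00
G1 X9.05 Y7.94
G1 X6.55 Y9.76
G1 X3.45 Y9.76
G1 X0.95 Y7.94
G1 X0.00 Y5.00
G1 X0.95 Y2.06
G1 X3.45 Y0.24
G1 X6.55 Y0.24
G1 X9.05 Y2.06
G1 X10.00 Y5.00
; layer 4
G0 Z16.57
G0 X10.00 Y5.00
G1 X9.05 Y7.94
G1 X6.55 Y9.76
G1 X3.45 Y9.76
G1 X0.95 Y7.94
G1 X0.00 Y5.00
G1 X0.95 Y2.06
G1 X3.45 Y0.24
G1 X6.55 Y0.24
G1 X9.05 Y2.06
G1 X10.00 Y5.00
; layer 5
G0 Z20.71
G0 X10.00 Y5.00
G1 X9.05 Y7.94
G1 X6.55 Y9.76
G1 X3.45 Y9.76
G1 X0.95 Y7.94
G1 X0.00 Y5.00
G1 X0.95 Y2.06
G1 X3.45 Y0.24
G1 X6.55 Y0.24
G1 X9.05 Y2.06
G1 X10.00 Y5.00
; layer 6
G0 Z24.86
G0 X10.00 Y5.00
G1 X9.05 Y7.94
G1 X6.55 Y9.76
G1 X3.45 Y9.76
G1 X0.95 Y7.94
G1 X0.00 Y5.00
G1 X0.95 Y2.06
G1 X3.45 Y0.24
G1 X6.55 Y0.24
G1 X9.05 Y2.06
G1 X10.00 Y5.00
; layer 7
G0 Z29.00
G0 X10.00 Y5.00
G1 X9.05 Y7.94
G1 X6.55 Y9.76
G1 X3.45 Y9.76
G1 X0.95 Y7.94
G1 X0.00 Y5.00
G1 X0.95 Y2.06
G1 X3.45 Y0.24
G1 X6.55 Y0.24
G1 X9.05 Y2.06
G1 X10.00 Y5.00
M2 ; end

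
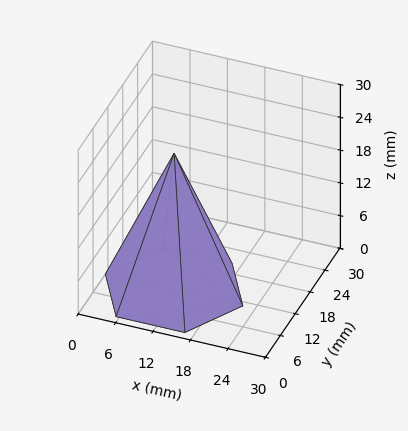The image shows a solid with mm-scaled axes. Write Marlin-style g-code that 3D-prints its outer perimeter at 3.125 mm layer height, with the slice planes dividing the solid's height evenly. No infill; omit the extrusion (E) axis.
Reading the render: the shape is a regular 6-sided pyramid, base circumscribed radius ≈ 11 mm, apex at z ≈ 25 mm (dimensions read to the nearest mm from the axis ticks). For the g-code, the solid's height is divided into equal slices at the stated Δz and each level perimeter traced with G1 moves after a G0 lift.

; perimeter-only toolpath
G21 ; units = mm
G90 ; absolute positioning
G28 ; home
; layer 1
G0 Z3.125
G0 X20.625 Y11.000
G1 X15.812 Y19.335
G1 X6.188 Y19.335
G1 X1.375 Y11.000
G1 X6.188 Y2.665
G1 X15.812 Y2.665
G1 X20.625 Y11.000
; layer 2
G0 Z6.250
G0 X19.250 Y11.000
G1 X15.125 Y18.145
G1 X6.875 Y18.145
G1 X2.750 Y11.000
G1 X6.875 Y3.856
G1 X15.125 Y3.856
G1 X19.250 Y11.000
; layer 3
G0 Z9.375
G0 X17.875 Y11.000
G1 X14.438 Y16.954
G1 X7.562 Y16.954
G1 X4.125 Y11.000
G1 X7.562 Y5.046
G1 X14.438 Y5.046
G1 X17.875 Y11.000
; layer 4
G0 Z12.500
G0 X16.500 Y11.000
G1 X13.750 Y15.763
G1 X8.250 Y15.763
G1 X5.500 Y11.000
G1 X8.250 Y6.237
G1 X13.750 Y6.237
G1 X16.500 Y11.000
; layer 5
G0 Z15.625
G0 X15.125 Y11.000
G1 X13.062 Y14.572
G1 X8.938 Y14.572
G1 X6.875 Y11.000
G1 X8.938 Y7.428
G1 X13.062 Y7.428
G1 X15.125 Y11.000
; layer 6
G0 Z18.750
G0 X13.750 Y11.000
G1 X12.375 Y13.381
G1 X9.625 Y13.381
G1 X8.250 Y11.000
G1 X9.625 Y8.618
G1 X12.375 Y8.618
G1 X13.750 Y11.000
; layer 7
G0 Z21.875
G0 X12.375 Y11.000
G1 X11.688 Y12.191
G1 X10.312 Y12.191
G1 X9.625 Y11.000
G1 X10.312 Y9.809
G1 X11.688 Y9.809
G1 X12.375 Y11.000
M2 ; end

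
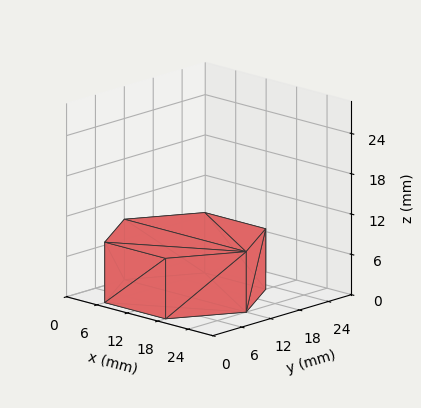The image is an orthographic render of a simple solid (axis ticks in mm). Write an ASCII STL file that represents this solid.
Reading the render: the shape is a regular 6-sided prism (a cylinder approximated with 6 flat sides), circumscribed radius ≈ 12 mm, height ≈ 9 mm (dimensions read to the nearest mm from the axis ticks). For the STL, each face is triangulated and given an outward normal.

solid part
  facet normal 0.0000 0.0000 -1.0000
    outer loop
      vertex 6.00 22.39 0.00
      vertex 18.00 22.39 0.00
      vertex 24.00 12.00 0.00
    endloop
  endfacet
  facet normal 0.0000 0.0000 -1.0000
    outer loop
      vertex 0.00 12.00 0.00
      vertex 6.00 22.39 0.00
      vertex 24.00 12.00 0.00
    endloop
  endfacet
  facet normal 0.0000 0.0000 -1.0000
    outer loop
      vertex 6.00 1.61 0.00
      vertex 0.00 12.00 0.00
      vertex 24.00 12.00 0.00
    endloop
  endfacet
  facet normal 0.0000 0.0000 -1.0000
    outer loop
      vertex 18.00 1.61 0.00
      vertex 6.00 1.61 0.00
      vertex 24.00 12.00 0.00
    endloop
  endfacet
  facet normal 0.0000 0.0000 1.0000
    outer loop
      vertex 24.00 12.00 9.00
      vertex 18.00 22.39 9.00
      vertex 6.00 22.39 9.00
    endloop
  endfacet
  facet normal 0.0000 0.0000 1.0000
    outer loop
      vertex 24.00 12.00 9.00
      vertex 6.00 22.39 9.00
      vertex 0.00 12.00 9.00
    endloop
  endfacet
  facet normal 0.0000 0.0000 1.0000
    outer loop
      vertex 24.00 12.00 9.00
      vertex 0.00 12.00 9.00
      vertex 6.00 1.61 9.00
    endloop
  endfacet
  facet normal 0.0000 0.0000 1.0000
    outer loop
      vertex 24.00 12.00 9.00
      vertex 6.00 1.61 9.00
      vertex 18.00 1.61 9.00
    endloop
  endfacet
  facet normal 0.8660 0.5001 0.0000
    outer loop
      vertex 24.00 12.00 0.00
      vertex 18.00 22.39 0.00
      vertex 18.00 22.39 9.00
    endloop
  endfacet
  facet normal 0.8660 0.5001 0.0000
    outer loop
      vertex 24.00 12.00 0.00
      vertex 18.00 22.39 9.00
      vertex 24.00 12.00 9.00
    endloop
  endfacet
  facet normal 0.0000 1.0000 0.0000
    outer loop
      vertex 18.00 22.39 0.00
      vertex 6.00 22.39 0.00
      vertex 6.00 22.39 9.00
    endloop
  endfacet
  facet normal 0.0000 1.0000 0.0000
    outer loop
      vertex 18.00 22.39 0.00
      vertex 6.00 22.39 9.00
      vertex 18.00 22.39 9.00
    endloop
  endfacet
  facet normal -0.8660 0.5001 0.0000
    outer loop
      vertex 6.00 22.39 0.00
      vertex 0.00 12.00 0.00
      vertex 0.00 12.00 9.00
    endloop
  endfacet
  facet normal -0.8660 0.5001 0.0000
    outer loop
      vertex 6.00 22.39 0.00
      vertex 0.00 12.00 9.00
      vertex 6.00 22.39 9.00
    endloop
  endfacet
  facet normal -0.8660 -0.5001 0.0000
    outer loop
      vertex 0.00 12.00 0.00
      vertex 6.00 1.61 0.00
      vertex 6.00 1.61 9.00
    endloop
  endfacet
  facet normal -0.8660 -0.5001 0.0000
    outer loop
      vertex 0.00 12.00 0.00
      vertex 6.00 1.61 9.00
      vertex 0.00 12.00 9.00
    endloop
  endfacet
  facet normal 0.0000 -1.0000 0.0000
    outer loop
      vertex 6.00 1.61 0.00
      vertex 18.00 1.61 0.00
      vertex 18.00 1.61 9.00
    endloop
  endfacet
  facet normal 0.0000 -1.0000 0.0000
    outer loop
      vertex 6.00 1.61 0.00
      vertex 18.00 1.61 9.00
      vertex 6.00 1.61 9.00
    endloop
  endfacet
  facet normal 0.8660 -0.5001 0.0000
    outer loop
      vertex 18.00 1.61 0.00
      vertex 24.00 12.00 0.00
      vertex 24.00 12.00 9.00
    endloop
  endfacet
  facet normal 0.8660 -0.5001 0.0000
    outer loop
      vertex 18.00 1.61 0.00
      vertex 24.00 12.00 9.00
      vertex 18.00 1.61 9.00
    endloop
  endfacet
endsolid part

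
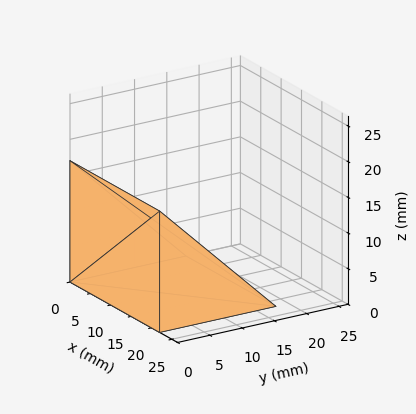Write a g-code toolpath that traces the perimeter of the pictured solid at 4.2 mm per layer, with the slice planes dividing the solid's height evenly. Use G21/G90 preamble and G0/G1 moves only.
Reading the render: the shape is a wedge (ramp): 22 × 18 mm base, rising to 17 mm along the y=0 edge and sloping linearly to z=0 at y=18 (dimensions read to the nearest mm from the axis ticks). For the g-code, the solid's height is divided into equal slices at the stated Δz and each level perimeter traced with G1 moves after a G0 lift.

; perimeter-only toolpath
G21 ; units = mm
G90 ; absolute positioning
G28 ; home
; layer 1
G0 Z4.2
G0 X0.0 Y0.0
G1 X22.0 Y0.0
G1 X22.0 Y13.5
G1 X0.0 Y13.5
G1 X0.0 Y0.0
; layer 2
G0 Z8.5
G0 X0.0 Y0.0
G1 X22.0 Y0.0
G1 X22.0 Y9.0
G1 X0.0 Y9.0
G1 X0.0 Y0.0
; layer 3
G0 Z12.8
G0 X0.0 Y0.0
G1 X22.0 Y0.0
G1 X22.0 Y4.5
G1 X0.0 Y4.5
G1 X0.0 Y0.0
M2 ; end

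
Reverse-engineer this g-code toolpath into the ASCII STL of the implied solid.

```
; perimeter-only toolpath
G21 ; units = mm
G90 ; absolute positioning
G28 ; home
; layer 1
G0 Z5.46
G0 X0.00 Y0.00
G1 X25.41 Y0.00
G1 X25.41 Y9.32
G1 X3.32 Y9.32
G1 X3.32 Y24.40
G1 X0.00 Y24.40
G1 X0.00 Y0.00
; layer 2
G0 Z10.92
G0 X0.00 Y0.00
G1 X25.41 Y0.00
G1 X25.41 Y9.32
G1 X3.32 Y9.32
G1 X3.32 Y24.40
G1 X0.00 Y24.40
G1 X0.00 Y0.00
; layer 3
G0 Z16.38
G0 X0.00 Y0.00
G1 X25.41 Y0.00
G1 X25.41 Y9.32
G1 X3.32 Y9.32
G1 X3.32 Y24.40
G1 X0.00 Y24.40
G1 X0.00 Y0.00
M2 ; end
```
solid part
  facet normal 0.0000 0.0000 -1.0000
    outer loop
      vertex 25.41 9.32 0.00
      vertex 25.41 0.00 0.00
      vertex 0.00 0.00 0.00
    endloop
  endfacet
  facet normal 0.0000 0.0000 -1.0000
    outer loop
      vertex 3.32 9.32 0.00
      vertex 25.41 9.32 0.00
      vertex 0.00 0.00 0.00
    endloop
  endfacet
  facet normal 0.0000 0.0000 -1.0000
    outer loop
      vertex 3.32 24.40 0.00
      vertex 3.32 9.32 0.00
      vertex 0.00 0.00 0.00
    endloop
  endfacet
  facet normal 0.0000 0.0000 -1.0000
    outer loop
      vertex 0.00 24.40 0.00
      vertex 3.32 24.40 0.00
      vertex 0.00 0.00 0.00
    endloop
  endfacet
  facet normal 0.0000 0.0000 1.0000
    outer loop
      vertex 0.00 0.00 16.38
      vertex 25.41 0.00 16.38
      vertex 25.41 9.32 16.38
    endloop
  endfacet
  facet normal 0.0000 0.0000 1.0000
    outer loop
      vertex 0.00 0.00 16.38
      vertex 25.41 9.32 16.38
      vertex 3.32 9.32 16.38
    endloop
  endfacet
  facet normal 0.0000 0.0000 1.0000
    outer loop
      vertex 0.00 0.00 16.38
      vertex 3.32 9.32 16.38
      vertex 3.32 24.40 16.38
    endloop
  endfacet
  facet normal 0.0000 0.0000 1.0000
    outer loop
      vertex 0.00 0.00 16.38
      vertex 3.32 24.40 16.38
      vertex 0.00 24.40 16.38
    endloop
  endfacet
  facet normal 0.0000 -1.0000 0.0000
    outer loop
      vertex 0.00 0.00 0.00
      vertex 25.41 0.00 0.00
      vertex 25.41 0.00 16.38
    endloop
  endfacet
  facet normal 0.0000 -1.0000 0.0000
    outer loop
      vertex 0.00 0.00 0.00
      vertex 25.41 0.00 16.38
      vertex 0.00 0.00 16.38
    endloop
  endfacet
  facet normal 1.0000 0.0000 0.0000
    outer loop
      vertex 25.41 0.00 0.00
      vertex 25.41 9.32 0.00
      vertex 25.41 9.32 16.38
    endloop
  endfacet
  facet normal 1.0000 0.0000 0.0000
    outer loop
      vertex 25.41 0.00 0.00
      vertex 25.41 9.32 16.38
      vertex 25.41 0.00 16.38
    endloop
  endfacet
  facet normal 0.0000 1.0000 0.0000
    outer loop
      vertex 25.41 9.32 0.00
      vertex 3.32 9.32 0.00
      vertex 3.32 9.32 16.38
    endloop
  endfacet
  facet normal 0.0000 1.0000 0.0000
    outer loop
      vertex 25.41 9.32 0.00
      vertex 3.32 9.32 16.38
      vertex 25.41 9.32 16.38
    endloop
  endfacet
  facet normal 1.0000 0.0000 0.0000
    outer loop
      vertex 3.32 9.32 0.00
      vertex 3.32 24.40 0.00
      vertex 3.32 24.40 16.38
    endloop
  endfacet
  facet normal 1.0000 0.0000 0.0000
    outer loop
      vertex 3.32 9.32 0.00
      vertex 3.32 24.40 16.38
      vertex 3.32 9.32 16.38
    endloop
  endfacet
  facet normal 0.0000 1.0000 0.0000
    outer loop
      vertex 3.32 24.40 0.00
      vertex 0.00 24.40 0.00
      vertex 0.00 24.40 16.38
    endloop
  endfacet
  facet normal 0.0000 1.0000 0.0000
    outer loop
      vertex 3.32 24.40 0.00
      vertex 0.00 24.40 16.38
      vertex 3.32 24.40 16.38
    endloop
  endfacet
  facet normal -1.0000 0.0000 0.0000
    outer loop
      vertex 0.00 24.40 0.00
      vertex 0.00 0.00 0.00
      vertex 0.00 0.00 16.38
    endloop
  endfacet
  facet normal -1.0000 0.0000 0.0000
    outer loop
      vertex 0.00 24.40 0.00
      vertex 0.00 0.00 16.38
      vertex 0.00 24.40 16.38
    endloop
  endfacet
endsolid part

The G0 Z moves step by Δz≈5.46 mm. Every layer's G1 loop is the same polygon, so the solid is a straight extrusion of it from z=0 to z≈16.4. Closing with flat bottom and top caps and triangulating gives 20 facets — an L-shaped prism: outer 25.4 × 24.4 mm, arm thicknesses ≈ 9.32 mm (horizontal) and 3.32 mm (vertical), extruded 16.4 mm in z.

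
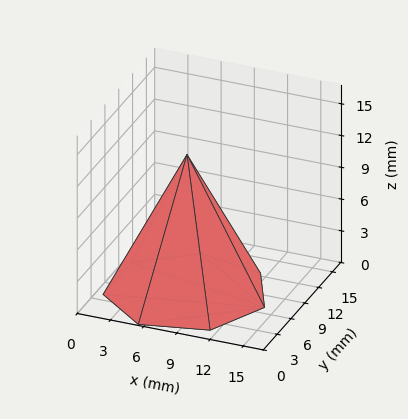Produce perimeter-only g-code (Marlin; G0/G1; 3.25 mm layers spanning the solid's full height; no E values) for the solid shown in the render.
Reading the render: the shape is a regular 7-sided pyramid, base circumscribed radius ≈ 7 mm, apex at z ≈ 13 mm (dimensions read to the nearest mm from the axis ticks). For the g-code, the solid's height is divided into equal slices at the stated Δz and each level perimeter traced with G1 moves after a G0 lift.

; perimeter-only toolpath
G21 ; units = mm
G90 ; absolute positioning
G28 ; home
; layer 1
G0 Z3.25
G0 X12.25 Y7.00
G1 X10.27 Y11.10
G1 X5.83 Y12.12
G1 X2.27 Y9.28
G1 X2.27 Y4.72
G1 X5.83 Y1.89
G1 X10.27 Y2.90
G1 X12.25 Y7.00
; layer 2
G0 Z6.50
G0 X10.50 Y7.00
G1 X9.18 Y9.73
G1 X6.22 Y10.41
G1 X3.84 Y8.52
G1 X3.84 Y5.48
G1 X6.22 Y3.59
G1 X9.18 Y4.26
G1 X10.50 Y7.00
; layer 3
G0 Z9.75
G0 X8.75 Y7.00
G1 X8.09 Y8.37
G1 X6.61 Y8.71
G1 X5.42 Y7.76
G1 X5.42 Y6.24
G1 X6.61 Y5.29
G1 X8.09 Y5.63
G1 X8.75 Y7.00
M2 ; end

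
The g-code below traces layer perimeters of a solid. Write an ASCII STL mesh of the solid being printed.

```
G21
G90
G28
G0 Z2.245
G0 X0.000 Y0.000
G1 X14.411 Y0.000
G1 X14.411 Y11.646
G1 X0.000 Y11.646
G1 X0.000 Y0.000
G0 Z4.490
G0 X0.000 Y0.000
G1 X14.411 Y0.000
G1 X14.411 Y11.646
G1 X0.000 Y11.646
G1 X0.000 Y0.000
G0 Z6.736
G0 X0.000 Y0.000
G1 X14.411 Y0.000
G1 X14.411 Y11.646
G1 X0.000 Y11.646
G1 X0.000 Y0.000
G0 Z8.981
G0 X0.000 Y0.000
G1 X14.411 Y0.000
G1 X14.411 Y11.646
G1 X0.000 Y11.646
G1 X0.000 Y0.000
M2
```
solid part
  facet normal 0.0000 0.0000 -1.0000
    outer loop
      vertex 14.411 11.646 0.000
      vertex 14.411 0.000 0.000
      vertex 0.000 0.000 0.000
    endloop
  endfacet
  facet normal 0.0000 0.0000 -1.0000
    outer loop
      vertex 0.000 11.646 0.000
      vertex 14.411 11.646 0.000
      vertex 0.000 0.000 0.000
    endloop
  endfacet
  facet normal 0.0000 0.0000 1.0000
    outer loop
      vertex 0.000 0.000 8.981
      vertex 14.411 0.000 8.981
      vertex 14.411 11.646 8.981
    endloop
  endfacet
  facet normal 0.0000 0.0000 1.0000
    outer loop
      vertex 0.000 0.000 8.981
      vertex 14.411 11.646 8.981
      vertex 0.000 11.646 8.981
    endloop
  endfacet
  facet normal 0.0000 -1.0000 0.0000
    outer loop
      vertex 0.000 0.000 0.000
      vertex 14.411 0.000 0.000
      vertex 14.411 0.000 8.981
    endloop
  endfacet
  facet normal 0.0000 -1.0000 0.0000
    outer loop
      vertex 0.000 0.000 0.000
      vertex 14.411 0.000 8.981
      vertex 0.000 0.000 8.981
    endloop
  endfacet
  facet normal 0.0000 1.0000 0.0000
    outer loop
      vertex 14.411 11.646 8.981
      vertex 14.411 11.646 0.000
      vertex 0.000 11.646 0.000
    endloop
  endfacet
  facet normal 0.0000 1.0000 0.0000
    outer loop
      vertex 0.000 11.646 8.981
      vertex 14.411 11.646 8.981
      vertex 0.000 11.646 0.000
    endloop
  endfacet
  facet normal -1.0000 0.0000 0.0000
    outer loop
      vertex 0.000 11.646 8.981
      vertex 0.000 11.646 0.000
      vertex 0.000 0.000 0.000
    endloop
  endfacet
  facet normal -1.0000 0.0000 0.0000
    outer loop
      vertex 0.000 0.000 8.981
      vertex 0.000 11.646 8.981
      vertex 0.000 0.000 0.000
    endloop
  endfacet
  facet normal 1.0000 0.0000 0.0000
    outer loop
      vertex 14.411 0.000 0.000
      vertex 14.411 11.646 0.000
      vertex 14.411 11.646 8.981
    endloop
  endfacet
  facet normal 1.0000 0.0000 0.0000
    outer loop
      vertex 14.411 0.000 0.000
      vertex 14.411 11.646 8.981
      vertex 14.411 0.000 8.981
    endloop
  endfacet
endsolid part

The G0 Z moves step by Δz≈2.245 mm. Every layer's G1 loop is the same polygon, so the solid is a straight extrusion of it from z=0 to z≈8.98. Closing with flat bottom and top caps and triangulating gives 12 facets — a rectangular box, roughly 14.4 × 11.6 mm footprint and 8.98 mm tall.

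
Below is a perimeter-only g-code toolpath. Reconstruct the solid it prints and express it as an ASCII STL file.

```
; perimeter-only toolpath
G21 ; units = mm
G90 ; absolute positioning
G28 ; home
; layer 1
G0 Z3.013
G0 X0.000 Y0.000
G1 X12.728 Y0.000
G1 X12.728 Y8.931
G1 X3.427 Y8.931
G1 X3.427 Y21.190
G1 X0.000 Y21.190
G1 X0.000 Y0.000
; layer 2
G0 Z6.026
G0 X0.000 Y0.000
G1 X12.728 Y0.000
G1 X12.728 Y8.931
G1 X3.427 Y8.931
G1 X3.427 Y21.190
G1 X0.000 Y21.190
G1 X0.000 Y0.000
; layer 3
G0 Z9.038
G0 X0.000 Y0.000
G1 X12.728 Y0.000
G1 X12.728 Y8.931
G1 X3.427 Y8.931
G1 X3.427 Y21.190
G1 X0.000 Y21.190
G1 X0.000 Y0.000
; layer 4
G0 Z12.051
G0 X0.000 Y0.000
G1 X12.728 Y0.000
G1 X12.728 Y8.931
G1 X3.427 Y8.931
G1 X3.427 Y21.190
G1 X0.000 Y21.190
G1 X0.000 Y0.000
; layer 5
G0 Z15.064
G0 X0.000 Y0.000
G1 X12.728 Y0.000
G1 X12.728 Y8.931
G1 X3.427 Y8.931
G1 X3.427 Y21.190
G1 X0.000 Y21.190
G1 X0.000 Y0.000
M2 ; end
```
solid part
  facet normal 0.0000 0.0000 -1.0000
    outer loop
      vertex 12.728 8.931 0.000
      vertex 12.728 0.000 0.000
      vertex 0.000 0.000 0.000
    endloop
  endfacet
  facet normal 0.0000 0.0000 -1.0000
    outer loop
      vertex 3.427 8.931 0.000
      vertex 12.728 8.931 0.000
      vertex 0.000 0.000 0.000
    endloop
  endfacet
  facet normal 0.0000 0.0000 -1.0000
    outer loop
      vertex 3.427 21.190 0.000
      vertex 3.427 8.931 0.000
      vertex 0.000 0.000 0.000
    endloop
  endfacet
  facet normal 0.0000 0.0000 -1.0000
    outer loop
      vertex 0.000 21.190 0.000
      vertex 3.427 21.190 0.000
      vertex 0.000 0.000 0.000
    endloop
  endfacet
  facet normal 0.0000 0.0000 1.0000
    outer loop
      vertex 0.000 0.000 15.064
      vertex 12.728 0.000 15.064
      vertex 12.728 8.931 15.064
    endloop
  endfacet
  facet normal 0.0000 0.0000 1.0000
    outer loop
      vertex 0.000 0.000 15.064
      vertex 12.728 8.931 15.064
      vertex 3.427 8.931 15.064
    endloop
  endfacet
  facet normal 0.0000 0.0000 1.0000
    outer loop
      vertex 0.000 0.000 15.064
      vertex 3.427 8.931 15.064
      vertex 3.427 21.190 15.064
    endloop
  endfacet
  facet normal 0.0000 0.0000 1.0000
    outer loop
      vertex 0.000 0.000 15.064
      vertex 3.427 21.190 15.064
      vertex 0.000 21.190 15.064
    endloop
  endfacet
  facet normal 0.0000 -1.0000 0.0000
    outer loop
      vertex 0.000 0.000 0.000
      vertex 12.728 0.000 0.000
      vertex 12.728 0.000 15.064
    endloop
  endfacet
  facet normal 0.0000 -1.0000 0.0000
    outer loop
      vertex 0.000 0.000 0.000
      vertex 12.728 0.000 15.064
      vertex 0.000 0.000 15.064
    endloop
  endfacet
  facet normal 1.0000 0.0000 0.0000
    outer loop
      vertex 12.728 0.000 0.000
      vertex 12.728 8.931 0.000
      vertex 12.728 8.931 15.064
    endloop
  endfacet
  facet normal 1.0000 0.0000 0.0000
    outer loop
      vertex 12.728 0.000 0.000
      vertex 12.728 8.931 15.064
      vertex 12.728 0.000 15.064
    endloop
  endfacet
  facet normal 0.0000 1.0000 0.0000
    outer loop
      vertex 12.728 8.931 0.000
      vertex 3.427 8.931 0.000
      vertex 3.427 8.931 15.064
    endloop
  endfacet
  facet normal 0.0000 1.0000 0.0000
    outer loop
      vertex 12.728 8.931 0.000
      vertex 3.427 8.931 15.064
      vertex 12.728 8.931 15.064
    endloop
  endfacet
  facet normal 1.0000 0.0000 0.0000
    outer loop
      vertex 3.427 8.931 0.000
      vertex 3.427 21.190 0.000
      vertex 3.427 21.190 15.064
    endloop
  endfacet
  facet normal 1.0000 0.0000 0.0000
    outer loop
      vertex 3.427 8.931 0.000
      vertex 3.427 21.190 15.064
      vertex 3.427 8.931 15.064
    endloop
  endfacet
  facet normal 0.0000 1.0000 0.0000
    outer loop
      vertex 3.427 21.190 0.000
      vertex 0.000 21.190 0.000
      vertex 0.000 21.190 15.064
    endloop
  endfacet
  facet normal 0.0000 1.0000 0.0000
    outer loop
      vertex 3.427 21.190 0.000
      vertex 0.000 21.190 15.064
      vertex 3.427 21.190 15.064
    endloop
  endfacet
  facet normal -1.0000 0.0000 0.0000
    outer loop
      vertex 0.000 21.190 0.000
      vertex 0.000 0.000 0.000
      vertex 0.000 0.000 15.064
    endloop
  endfacet
  facet normal -1.0000 0.0000 0.0000
    outer loop
      vertex 0.000 21.190 0.000
      vertex 0.000 0.000 15.064
      vertex 0.000 21.190 15.064
    endloop
  endfacet
endsolid part

The G0 Z moves step by Δz≈3.013 mm. Every layer's G1 loop is the same polygon, so the solid is a straight extrusion of it from z=0 to z≈15.1. Closing with flat bottom and top caps and triangulating gives 20 facets — an L-shaped prism: outer 12.7 × 21.2 mm, arm thicknesses ≈ 8.93 mm (horizontal) and 3.43 mm (vertical), extruded 15.1 mm in z.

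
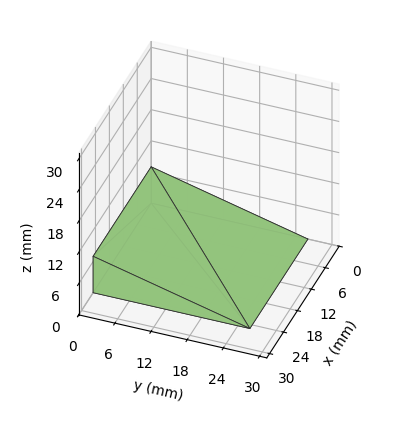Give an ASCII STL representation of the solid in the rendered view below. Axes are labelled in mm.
Reading the render: the shape is a wedge (ramp): 25 × 26 mm base, rising to 7 mm along the y=0 edge and sloping linearly to z=0 at y=26 (dimensions read to the nearest mm from the axis ticks). For the STL, each face is triangulated and given an outward normal.

solid part
  facet normal 0.0000 0.0000 -1.0000
    outer loop
      vertex 25.0 26.0 0.0
      vertex 25.0 0.0 0.0
      vertex 0.0 0.0 0.0
    endloop
  endfacet
  facet normal 0.0000 0.0000 -1.0000
    outer loop
      vertex 0.0 26.0 0.0
      vertex 25.0 26.0 0.0
      vertex 0.0 0.0 0.0
    endloop
  endfacet
  facet normal 0.0000 -1.0000 0.0000
    outer loop
      vertex 0.0 0.0 0.0
      vertex 25.0 0.0 0.0
      vertex 25.0 0.0 7.0
    endloop
  endfacet
  facet normal 0.0000 -1.0000 0.0000
    outer loop
      vertex 0.0 0.0 0.0
      vertex 25.0 0.0 7.0
      vertex 0.0 0.0 7.0
    endloop
  endfacet
  facet normal 0.0000 0.2600 0.9656
    outer loop
      vertex 0.0 0.0 7.0
      vertex 25.0 0.0 7.0
      vertex 25.0 26.0 0.0
    endloop
  endfacet
  facet normal 0.0000 0.2600 0.9656
    outer loop
      vertex 0.0 0.0 7.0
      vertex 25.0 26.0 0.0
      vertex 0.0 26.0 0.0
    endloop
  endfacet
  facet normal -1.0000 0.0000 0.0000
    outer loop
      vertex 0.0 0.0 7.0
      vertex 0.0 26.0 0.0
      vertex 0.0 0.0 0.0
    endloop
  endfacet
  facet normal 1.0000 0.0000 0.0000
    outer loop
      vertex 25.0 0.0 0.0
      vertex 25.0 26.0 0.0
      vertex 25.0 0.0 7.0
    endloop
  endfacet
endsolid part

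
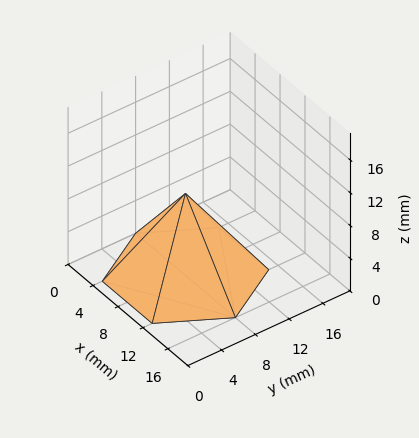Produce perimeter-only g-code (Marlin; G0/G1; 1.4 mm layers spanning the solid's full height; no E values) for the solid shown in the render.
Reading the render: the shape is a regular 6-sided pyramid, base circumscribed radius ≈ 8 mm, apex at z ≈ 10 mm (dimensions read to the nearest mm from the axis ticks). For the g-code, the solid's height is divided into equal slices at the stated Δz and each level perimeter traced with G1 moves after a G0 lift.

; perimeter-only toolpath
G21 ; units = mm
G90 ; absolute positioning
G28 ; home
; layer 1
G0 Z1.4
G0 X14.9 Y8.0
G1 X11.4 Y13.9
G1 X4.6 Y13.9
G1 X1.1 Y8.0
G1 X4.6 Y2.1
G1 X11.4 Y2.1
G1 X14.9 Y8.0
; layer 2
G0 Z2.9
G0 X13.7 Y8.0
G1 X10.9 Y12.9
G1 X5.1 Y12.9
G1 X2.3 Y8.0
G1 X5.1 Y3.1
G1 X10.9 Y3.1
G1 X13.7 Y8.0
; layer 3
G0 Z4.3
G0 X12.6 Y8.0
G1 X10.3 Y11.9
G1 X5.7 Y11.9
G1 X3.4 Y8.0
G1 X5.7 Y4.1
G1 X10.3 Y4.1
G1 X12.6 Y8.0
; layer 4
G0 Z5.7
G0 X11.4 Y8.0
G1 X9.7 Y11.0
G1 X6.3 Y11.0
G1 X4.6 Y8.0
G1 X6.3 Y5.0
G1 X9.7 Y5.0
G1 X11.4 Y8.0
; layer 5
G0 Z7.1
G0 X10.3 Y8.0
G1 X9.1 Y10.0
G1 X6.9 Y10.0
G1 X5.7 Y8.0
G1 X6.9 Y6.0
G1 X9.1 Y6.0
G1 X10.3 Y8.0
; layer 6
G0 Z8.6
G0 X9.1 Y8.0
G1 X8.6 Y9.0
G1 X7.4 Y9.0
G1 X6.9 Y8.0
G1 X7.4 Y7.0
G1 X8.6 Y7.0
G1 X9.1 Y8.0
M2 ; end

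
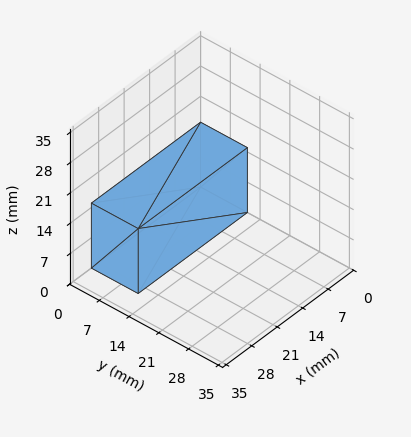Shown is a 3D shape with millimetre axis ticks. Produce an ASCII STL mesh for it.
Reading the render: the shape is a rectangular box, roughly 30 × 11 mm footprint and 15 mm tall (dimensions read to the nearest mm from the axis ticks). For the STL, each face is triangulated and given an outward normal.

solid part
  facet normal 0.0000 0.0000 -1.0000
    outer loop
      vertex 30.0 11.0 0.0
      vertex 30.0 0.0 0.0
      vertex 0.0 0.0 0.0
    endloop
  endfacet
  facet normal 0.0000 0.0000 -1.0000
    outer loop
      vertex 0.0 11.0 0.0
      vertex 30.0 11.0 0.0
      vertex 0.0 0.0 0.0
    endloop
  endfacet
  facet normal 0.0000 0.0000 1.0000
    outer loop
      vertex 0.0 0.0 15.0
      vertex 30.0 0.0 15.0
      vertex 30.0 11.0 15.0
    endloop
  endfacet
  facet normal 0.0000 0.0000 1.0000
    outer loop
      vertex 0.0 0.0 15.0
      vertex 30.0 11.0 15.0
      vertex 0.0 11.0 15.0
    endloop
  endfacet
  facet normal 0.0000 -1.0000 0.0000
    outer loop
      vertex 0.0 0.0 0.0
      vertex 30.0 0.0 0.0
      vertex 30.0 0.0 15.0
    endloop
  endfacet
  facet normal 0.0000 -1.0000 0.0000
    outer loop
      vertex 0.0 0.0 0.0
      vertex 30.0 0.0 15.0
      vertex 0.0 0.0 15.0
    endloop
  endfacet
  facet normal 0.0000 1.0000 0.0000
    outer loop
      vertex 30.0 11.0 15.0
      vertex 30.0 11.0 0.0
      vertex 0.0 11.0 0.0
    endloop
  endfacet
  facet normal 0.0000 1.0000 0.0000
    outer loop
      vertex 0.0 11.0 15.0
      vertex 30.0 11.0 15.0
      vertex 0.0 11.0 0.0
    endloop
  endfacet
  facet normal -1.0000 0.0000 0.0000
    outer loop
      vertex 0.0 11.0 15.0
      vertex 0.0 11.0 0.0
      vertex 0.0 0.0 0.0
    endloop
  endfacet
  facet normal -1.0000 0.0000 0.0000
    outer loop
      vertex 0.0 0.0 15.0
      vertex 0.0 11.0 15.0
      vertex 0.0 0.0 0.0
    endloop
  endfacet
  facet normal 1.0000 0.0000 0.0000
    outer loop
      vertex 30.0 0.0 0.0
      vertex 30.0 11.0 0.0
      vertex 30.0 11.0 15.0
    endloop
  endfacet
  facet normal 1.0000 0.0000 0.0000
    outer loop
      vertex 30.0 0.0 0.0
      vertex 30.0 11.0 15.0
      vertex 30.0 0.0 15.0
    endloop
  endfacet
endsolid part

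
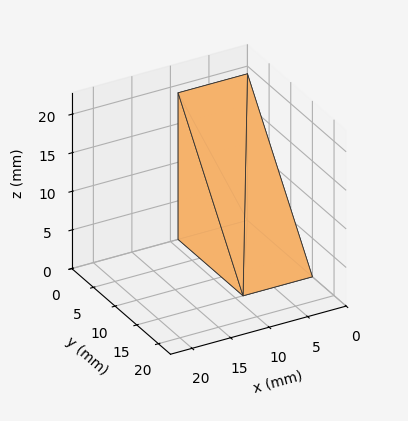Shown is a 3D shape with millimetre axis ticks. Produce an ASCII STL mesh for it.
Reading the render: the shape is a wedge (ramp): 9 × 15 mm base, rising to 19 mm along the y=0 edge and sloping linearly to z=0 at y=15 (dimensions read to the nearest mm from the axis ticks). For the STL, each face is triangulated and given an outward normal.

solid part
  facet normal 0.0000 0.0000 -1.0000
    outer loop
      vertex 9.000 15.000 0.000
      vertex 9.000 0.000 0.000
      vertex 0.000 0.000 0.000
    endloop
  endfacet
  facet normal 0.0000 0.0000 -1.0000
    outer loop
      vertex 0.000 15.000 0.000
      vertex 9.000 15.000 0.000
      vertex 0.000 0.000 0.000
    endloop
  endfacet
  facet normal 0.0000 -1.0000 0.0000
    outer loop
      vertex 0.000 0.000 0.000
      vertex 9.000 0.000 0.000
      vertex 9.000 0.000 19.000
    endloop
  endfacet
  facet normal 0.0000 -1.0000 0.0000
    outer loop
      vertex 0.000 0.000 0.000
      vertex 9.000 0.000 19.000
      vertex 0.000 0.000 19.000
    endloop
  endfacet
  facet normal 0.0000 0.7849 0.6196
    outer loop
      vertex 0.000 0.000 19.000
      vertex 9.000 0.000 19.000
      vertex 9.000 15.000 0.000
    endloop
  endfacet
  facet normal 0.0000 0.7849 0.6196
    outer loop
      vertex 0.000 0.000 19.000
      vertex 9.000 15.000 0.000
      vertex 0.000 15.000 0.000
    endloop
  endfacet
  facet normal -1.0000 0.0000 0.0000
    outer loop
      vertex 0.000 0.000 19.000
      vertex 0.000 15.000 0.000
      vertex 0.000 0.000 0.000
    endloop
  endfacet
  facet normal 1.0000 0.0000 0.0000
    outer loop
      vertex 9.000 0.000 0.000
      vertex 9.000 15.000 0.000
      vertex 9.000 0.000 19.000
    endloop
  endfacet
endsolid part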